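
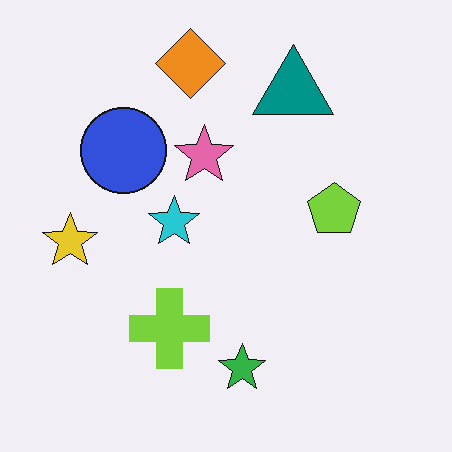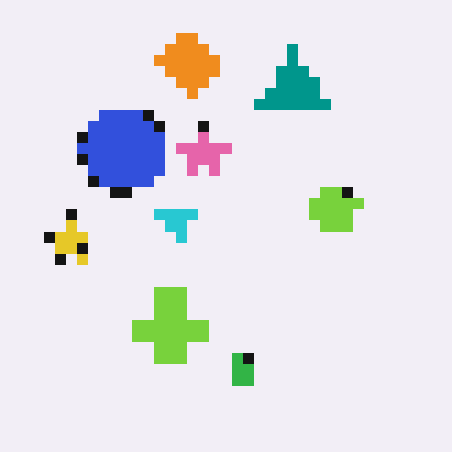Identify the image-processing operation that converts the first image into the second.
The transformation is: heavily pixelated into large blocks.

Shapes are reduced to large square blocks; fine edges and outlines are lost — a downscale-then-upscale (mosaic) effect.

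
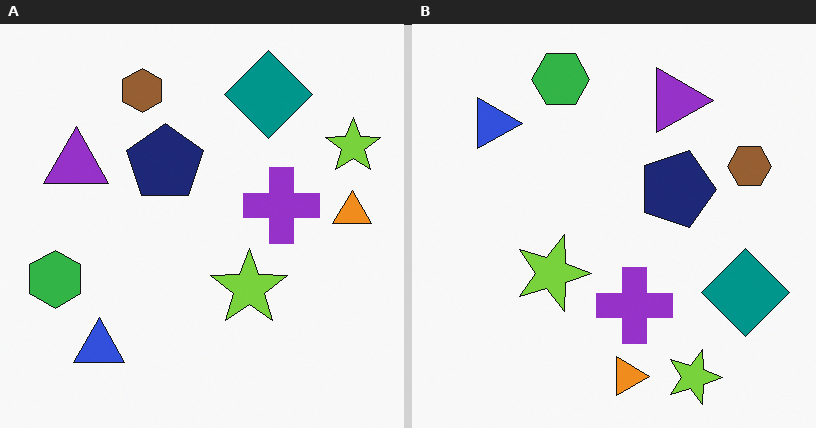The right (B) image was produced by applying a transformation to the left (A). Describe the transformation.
The right (B) image is the left (A) rotated 90° clockwise.

The blue triangle sits in the bottom-left of the left (A) image and the top-left of the right (B) — consistent with a whole-image 90° clockwise rotation.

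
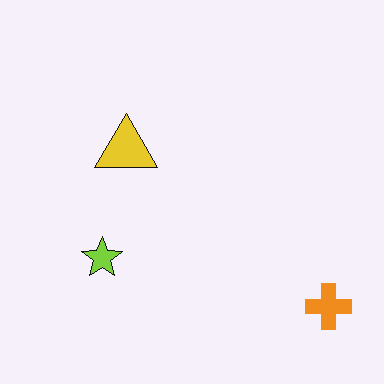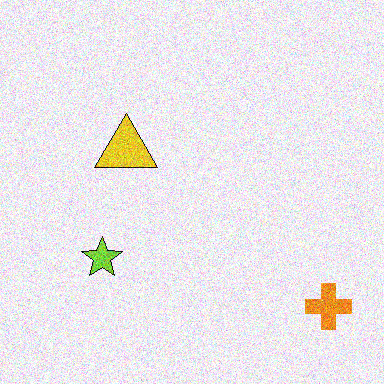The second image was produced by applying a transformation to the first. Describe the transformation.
The image was degraded with a thick layer of grain.

Random speckle covers the whole image, including the flat background.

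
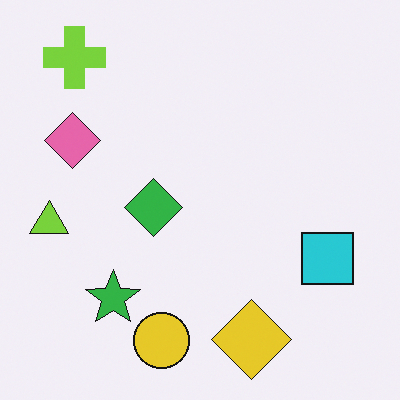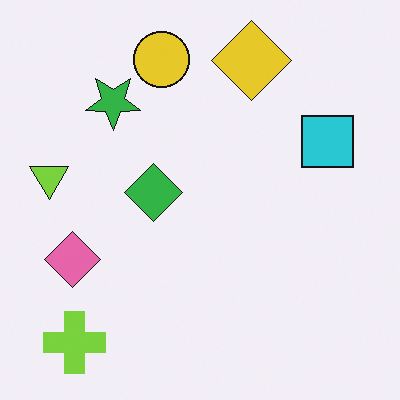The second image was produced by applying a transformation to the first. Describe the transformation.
Flipped vertically (top ↔ bottom).

The lime cross is in the top-left of the first image and the bottom-left of the second — shapes on opposite sides of the horizontal midline have swapped in a mirror flip.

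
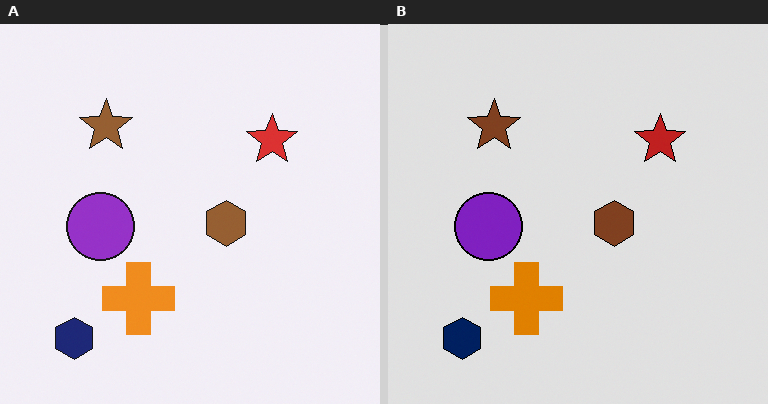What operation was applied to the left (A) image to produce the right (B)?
The transformation is: moderately posterized.

Each flat color has snapped to a coarser quantized level — most visibly, the near-white background has dropped to a flat grey.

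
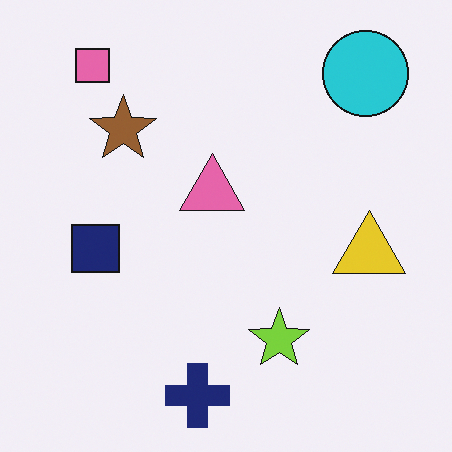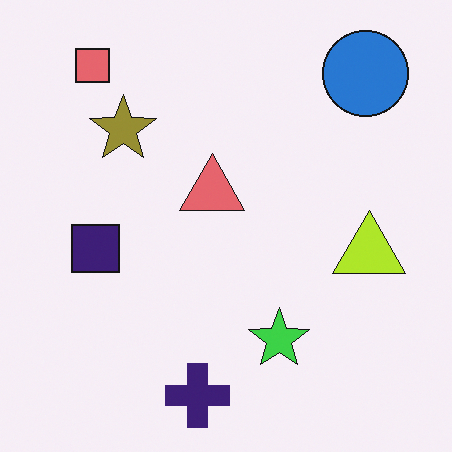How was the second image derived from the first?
Hue-shifted by a small amount.

Every shape's color has rotated by the same amount around the hue wheel — a uniform hue shift.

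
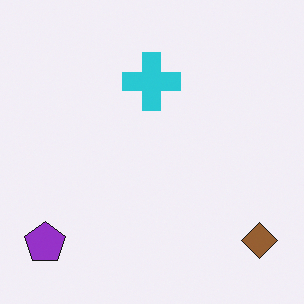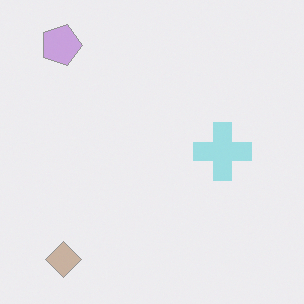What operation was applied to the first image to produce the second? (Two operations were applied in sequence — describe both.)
Washed out (contrast reduced), then rotated 90° clockwise.

Tones are pushed toward mid-grey across the whole image — a global contrast change. The purple pentagon sits in the bottom-left of the first image and the top-left of the second — consistent with a whole-image 90° clockwise rotation.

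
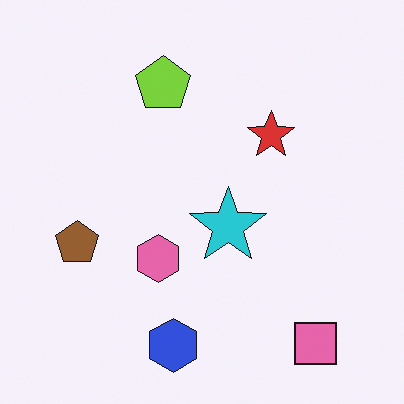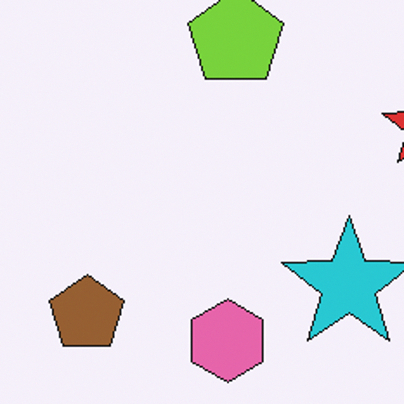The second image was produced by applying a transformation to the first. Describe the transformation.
The image was cropped to a noticeably smaller region and rescaled.

The visible shapes are larger and the field of view is narrower; shapes near the original edges may be partly or wholly outside the frame — a crop-and-rescale.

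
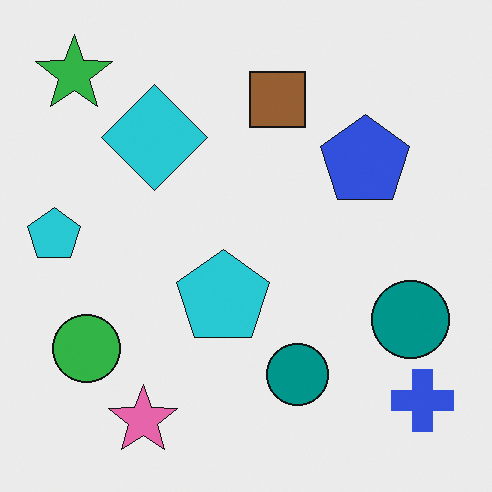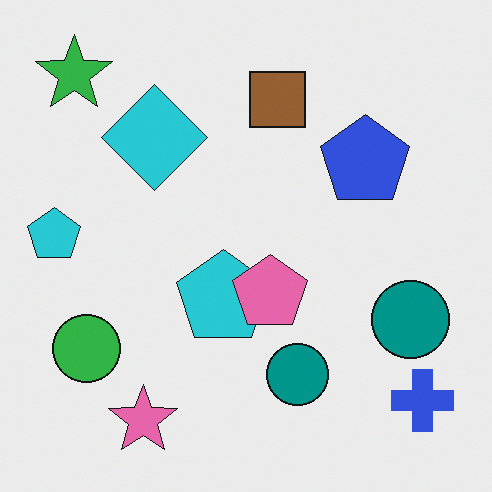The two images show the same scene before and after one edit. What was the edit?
It was overlaid with an additional pink pentagon.

A pink pentagon appears in the second image that is absent from the first.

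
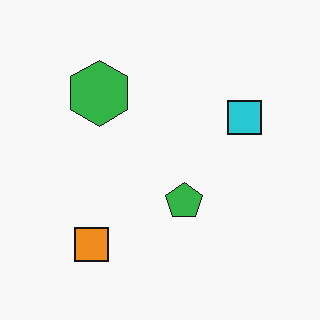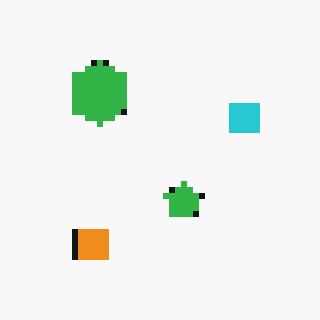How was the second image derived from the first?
The transformation is: moderately pixelated.

Shapes are reduced to large square blocks; fine edges and outlines are lost — a downscale-then-upscale (mosaic) effect.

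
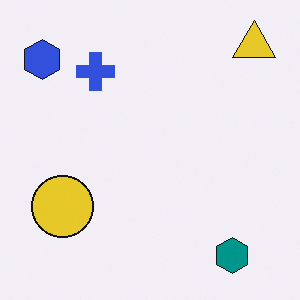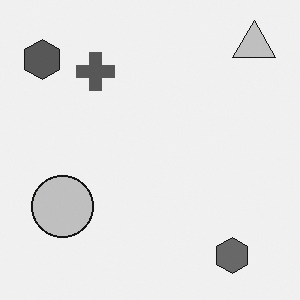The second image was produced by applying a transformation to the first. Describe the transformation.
The transformation is: converted to grayscale.

All color is removed — every shape is now a shade of grey.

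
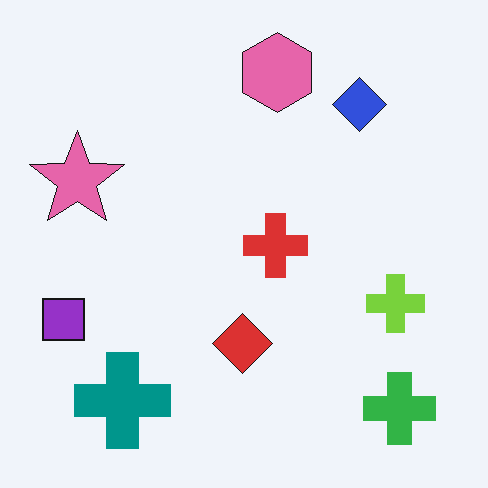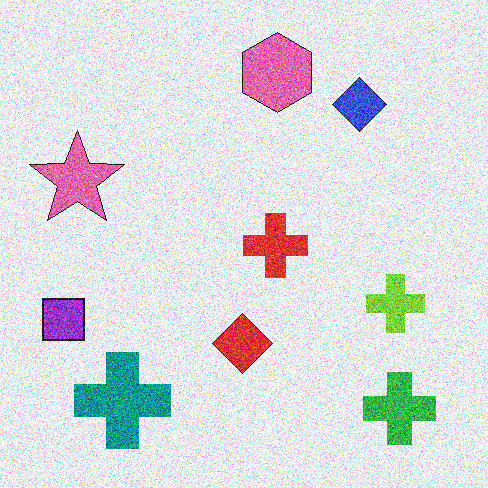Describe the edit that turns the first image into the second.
Degraded with a thick layer of grain.

Random speckle covers the whole image, including the flat background.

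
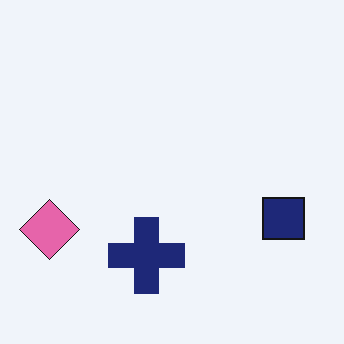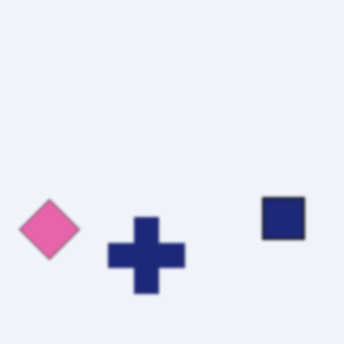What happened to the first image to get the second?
It was given a subtle gaussian blur.

Shape edges and outlines are uniformly softened across the whole image.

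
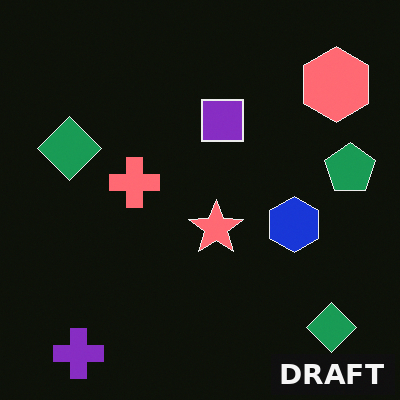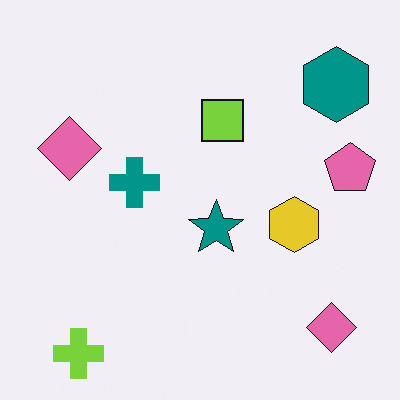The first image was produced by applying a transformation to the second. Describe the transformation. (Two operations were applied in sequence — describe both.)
This is the original image color-inverted (negative), then watermarked with the text "DRAFT" in the lower-right corner.

The light background has become dark and every shape's color is its complement — a photographic negative. A dark label reading "DRAFT" appears in the lower-right corner.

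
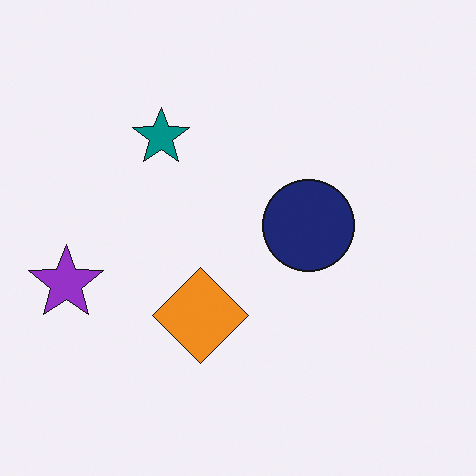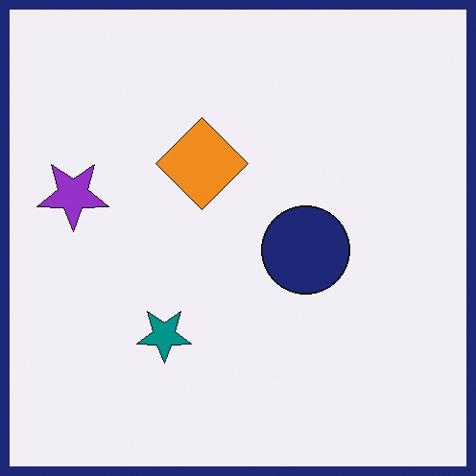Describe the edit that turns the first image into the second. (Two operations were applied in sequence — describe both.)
This is the original image flipped vertically (top ↔ bottom), then framed with a navy border.

The teal star is in the top of the first image and the bottom of the second — shapes on opposite sides of the horizontal midline have swapped in a mirror flip. A solid navy frame runs around the edge of the second image, with the content slightly shrunk inside it.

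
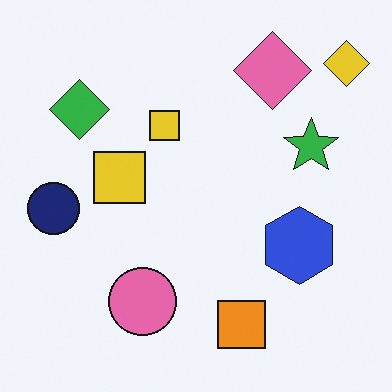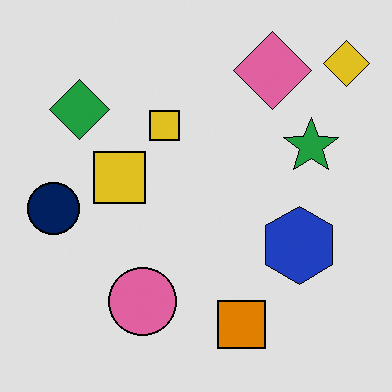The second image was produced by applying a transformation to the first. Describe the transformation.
The second image is the first moderately posterized.

Each flat color has snapped to a coarser quantized level — most visibly, the near-white background has dropped to a flat grey.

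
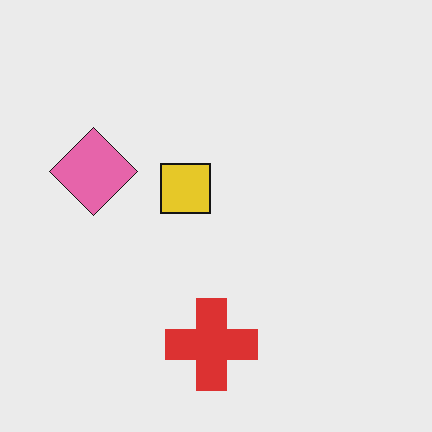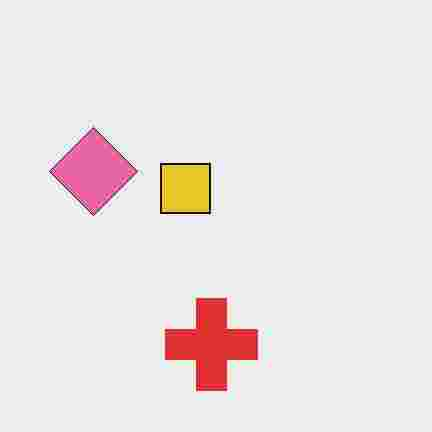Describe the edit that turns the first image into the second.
It was degraded with heavy JPEG compression.

Blocky 8×8 compression artifacts appear around shape edges and the flat background shows ringing — characteristic JPEG degradation.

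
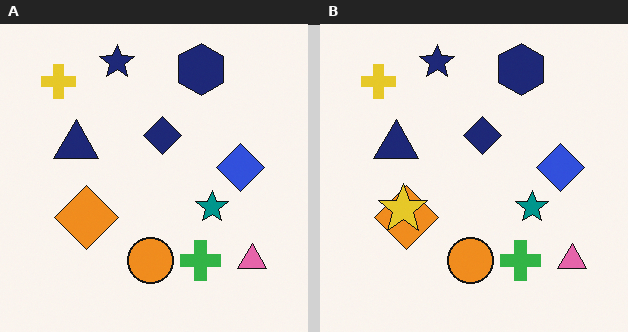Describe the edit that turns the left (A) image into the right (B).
This is the original image overlaid with an additional yellow star.

A yellow star appears in the right (B) image that is absent from the left (A).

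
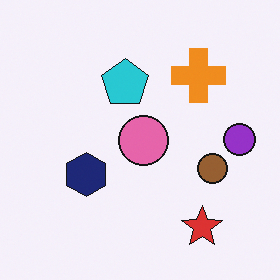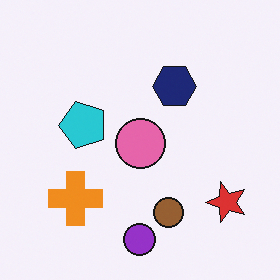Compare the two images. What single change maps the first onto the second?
It was transposed (reflected across the top-left ↔ bottom-right diagonal).

Shapes have swapped their row and column positions — what was in the top-right is now in the bottom-left — a diagonal reflection.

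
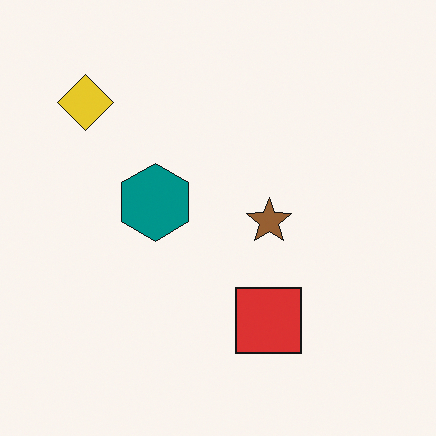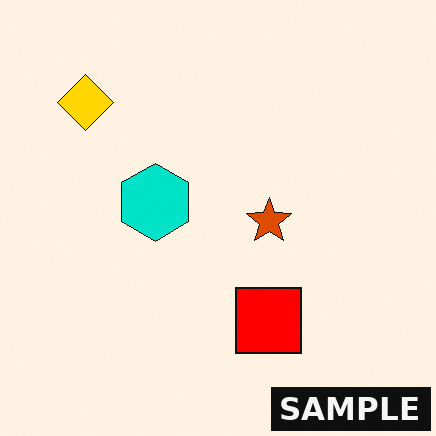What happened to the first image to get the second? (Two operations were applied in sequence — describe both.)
The second image is the first heavily oversaturated, then watermarked with the text "SAMPLE" in the lower-right corner.

All colors are more vivid — a global saturation change. A dark label reading "SAMPLE" appears in the lower-right corner.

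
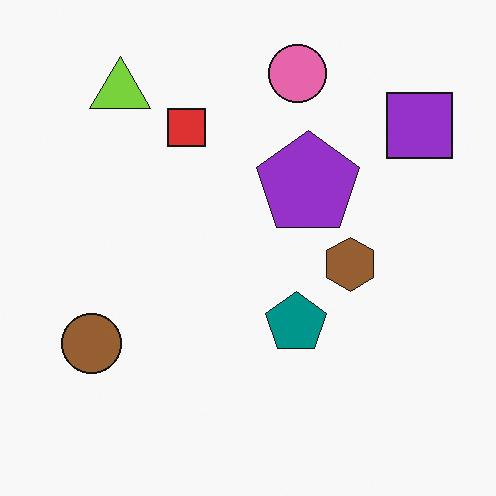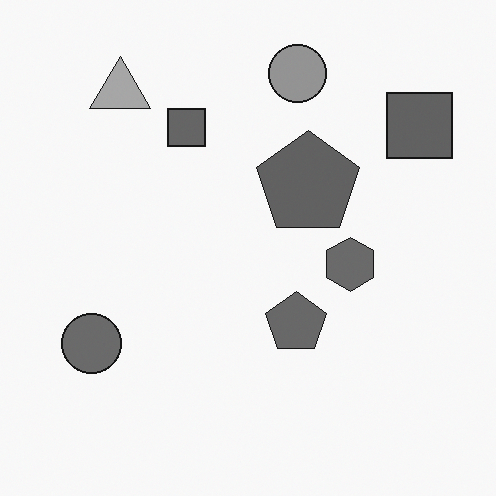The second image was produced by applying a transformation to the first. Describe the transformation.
The transformation is: converted to grayscale.

All color is removed — every shape is now a shade of grey.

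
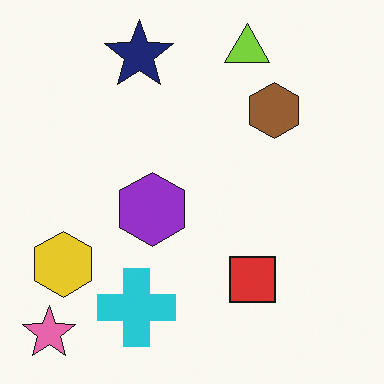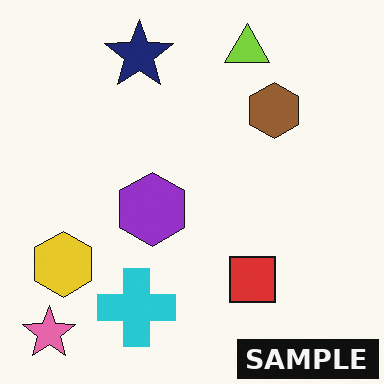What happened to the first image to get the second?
The second image is the first watermarked with the text "SAMPLE" in the lower-right corner.

A dark label reading "SAMPLE" appears in the lower-right corner.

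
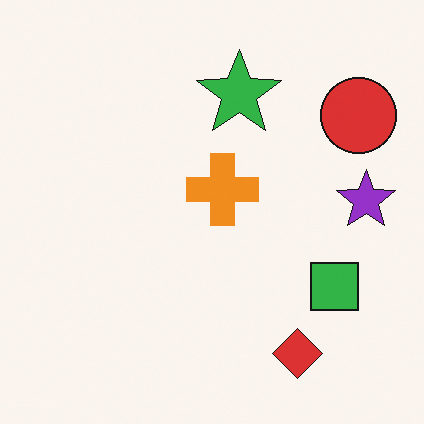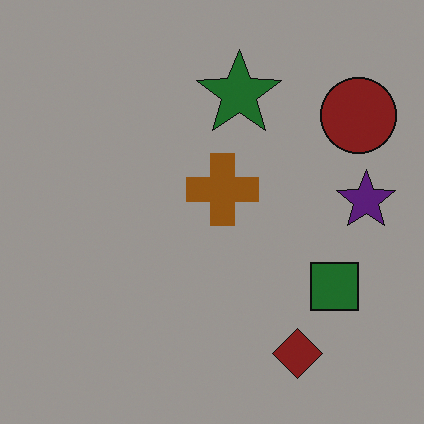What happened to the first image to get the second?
This is the original image darkened a lot.

Every pixel — background and shapes alike — is uniformly darkened.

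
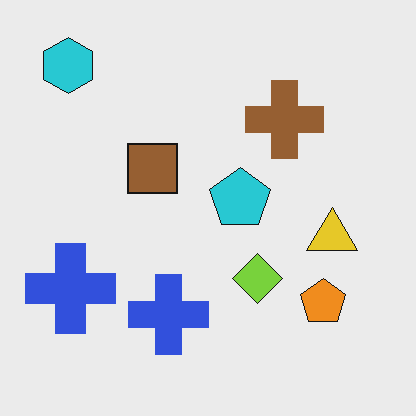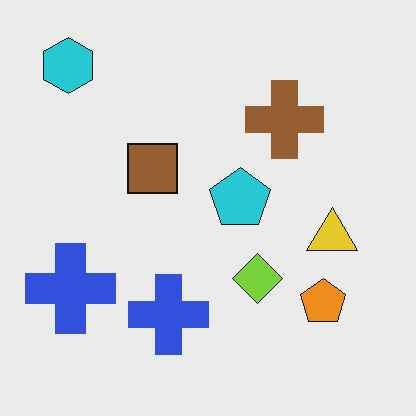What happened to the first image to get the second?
The transformation is: JPEG-compressed with visible artifacts.

Blocky 8×8 compression artifacts appear around shape edges and the flat background shows ringing — characteristic JPEG degradation.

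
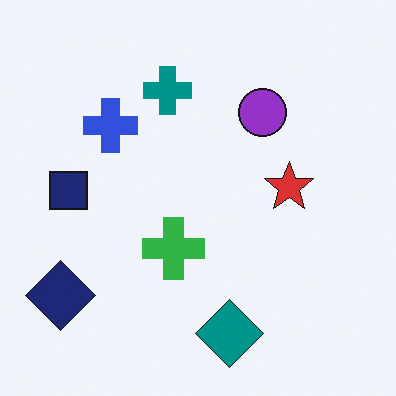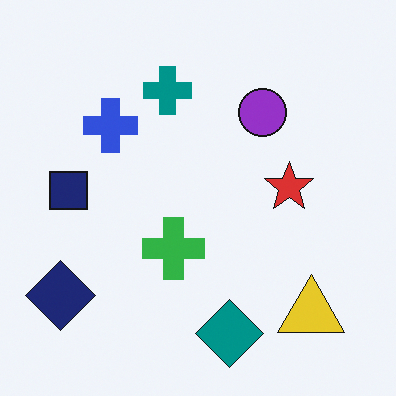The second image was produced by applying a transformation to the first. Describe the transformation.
This is the original image overlaid with an additional yellow triangle.

A yellow triangle appears in the second image that is absent from the first.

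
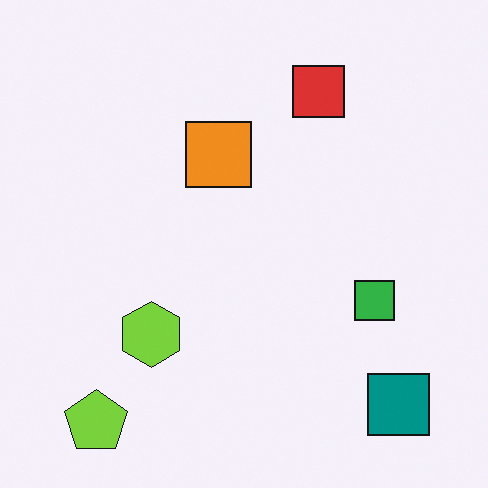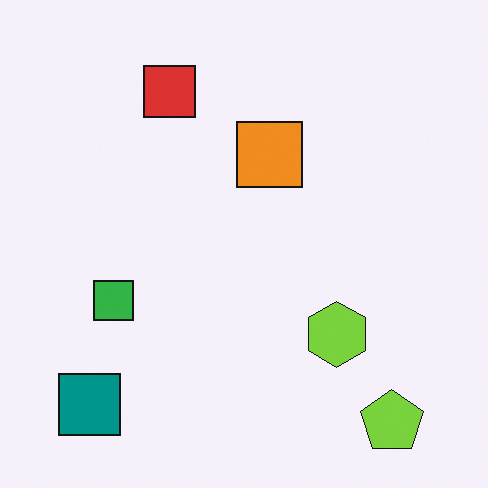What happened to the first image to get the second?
It was flipped horizontally (left ↔ right).

The teal square is in the bottom-right of the first image and the bottom-left of the second — shapes on opposite sides of the vertical midline have swapped in a mirror flip.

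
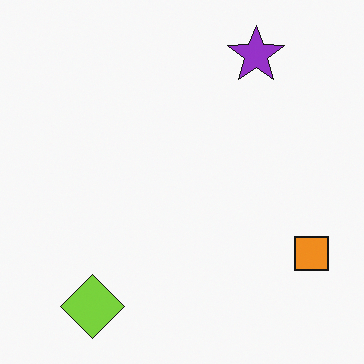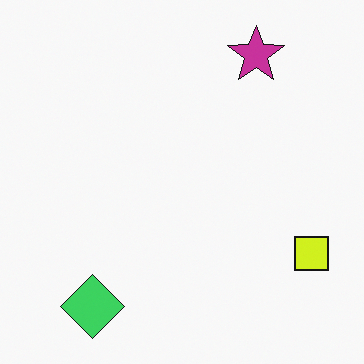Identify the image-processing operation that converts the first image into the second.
Hue-shifted by a small amount.

Every shape's color has rotated by the same amount around the hue wheel — a uniform hue shift.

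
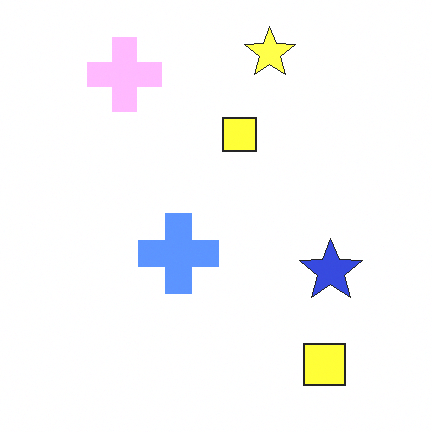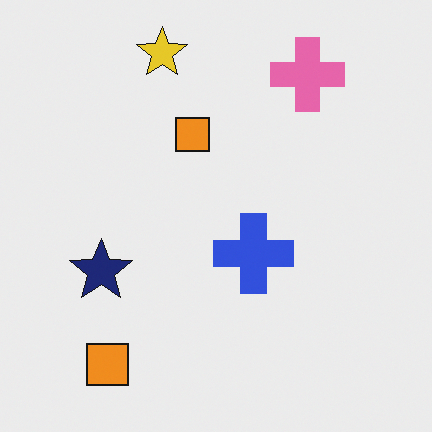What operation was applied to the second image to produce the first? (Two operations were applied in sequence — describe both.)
The first image is the second substantially brightened, then flipped horizontally (left ↔ right).

Every pixel — background and shapes alike — is uniformly brightened. The navy star is in the left of the second image and the right of the first — shapes on opposite sides of the vertical midline have swapped in a mirror flip.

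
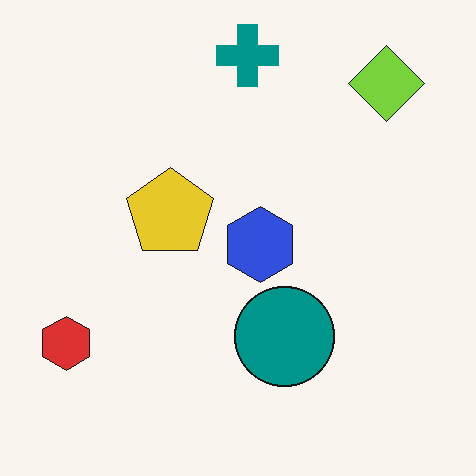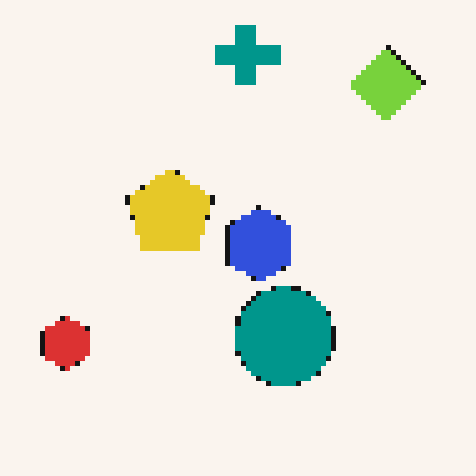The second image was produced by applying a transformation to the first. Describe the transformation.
The second image is the first mildly pixelated.

Shapes are reduced to large square blocks; fine edges and outlines are lost — a downscale-then-upscale (mosaic) effect.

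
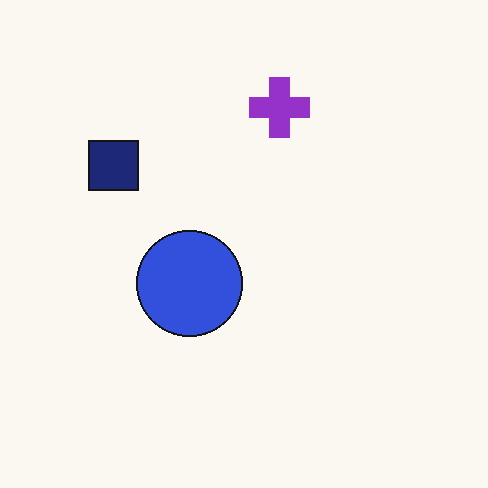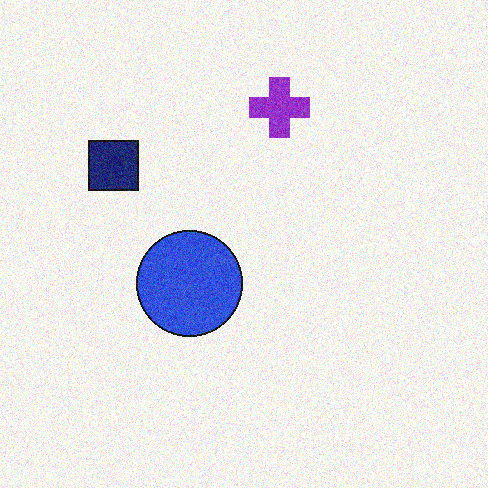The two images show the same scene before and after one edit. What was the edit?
The second image is the first degraded with moderate additive noise.

Random speckle covers the whole image, including the flat background.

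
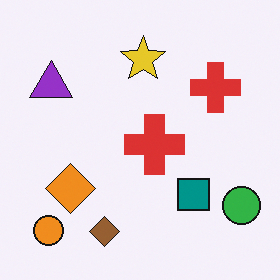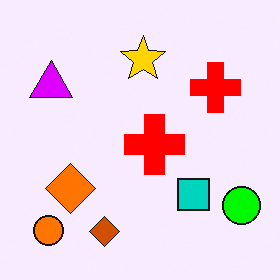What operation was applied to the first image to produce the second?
The second image is the first made much more vivid (saturation change).

All colors are more vivid — a global saturation change.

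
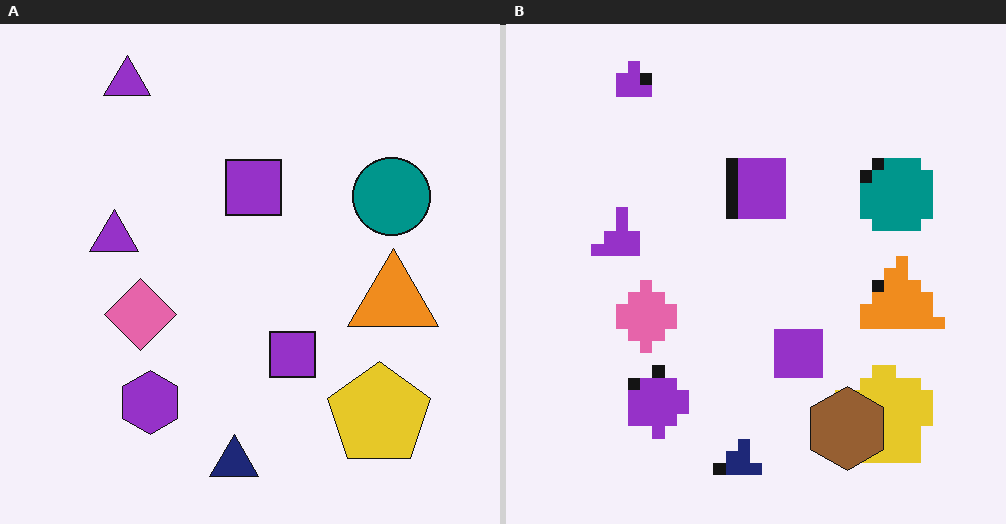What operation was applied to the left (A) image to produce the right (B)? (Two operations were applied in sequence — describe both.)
It was heavily pixelated into large blocks, then overlaid with an additional brown hexagon.

Shapes are reduced to large square blocks; fine edges and outlines are lost — a downscale-then-upscale (mosaic) effect. A brown hexagon appears in the right (B) image that is absent from the left (A).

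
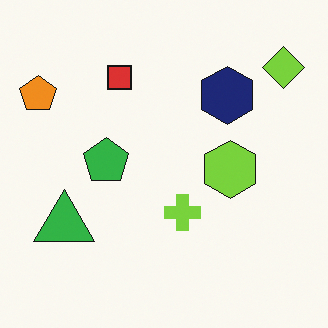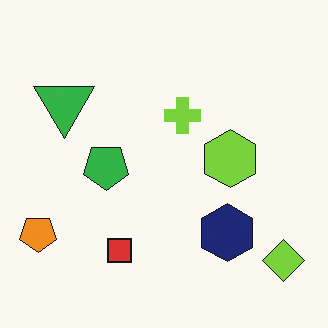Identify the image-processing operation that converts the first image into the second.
Flipped vertically (top ↔ bottom).

The lime diamond is in the top-right of the first image and the bottom-right of the second — shapes on opposite sides of the horizontal midline have swapped in a mirror flip.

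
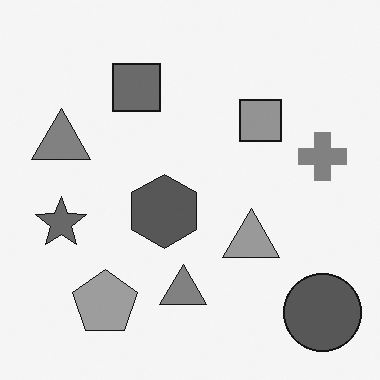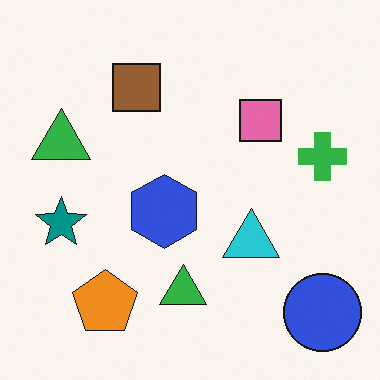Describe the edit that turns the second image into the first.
The transformation is: converted to grayscale.

All color is removed — every shape is now a shade of grey.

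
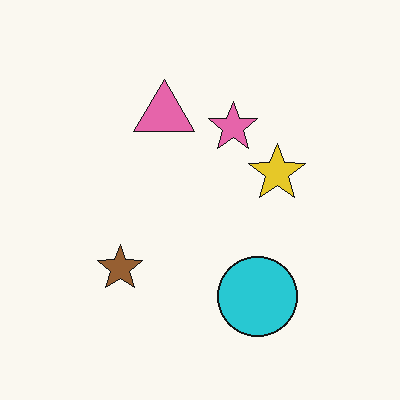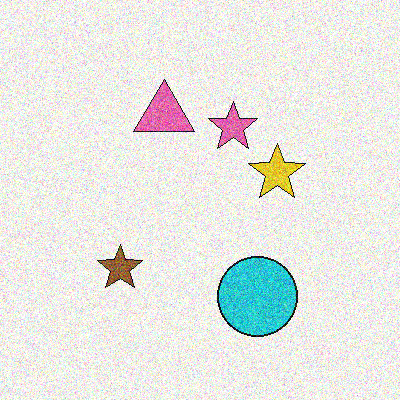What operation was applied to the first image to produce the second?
This is the original image degraded with strong gaussian noise.

Random speckle covers the whole image, including the flat background.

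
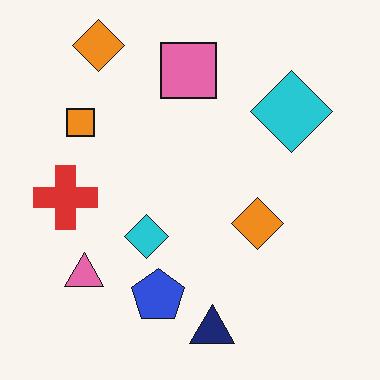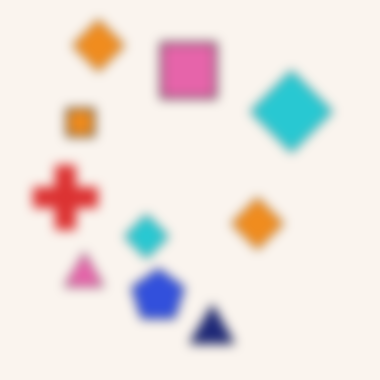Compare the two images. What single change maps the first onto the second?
The image was strongly gaussian-blurred.

Shape edges and outlines are uniformly softened across the whole image.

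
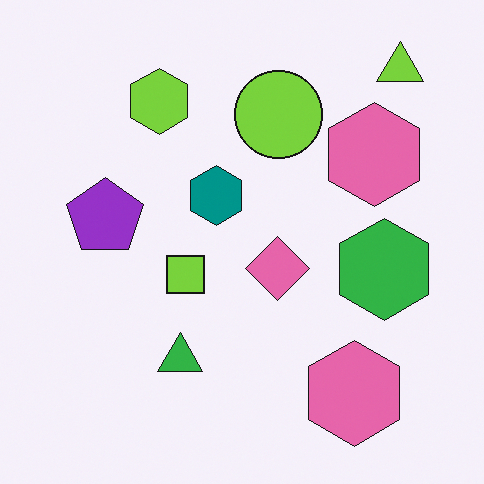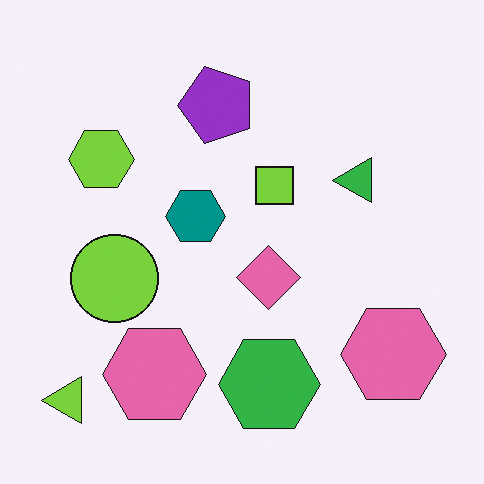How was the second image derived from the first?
The second image is the first transposed (reflected across the top-left ↔ bottom-right diagonal).

Shapes have swapped their row and column positions — what was in the top-right is now in the bottom-left — a diagonal reflection.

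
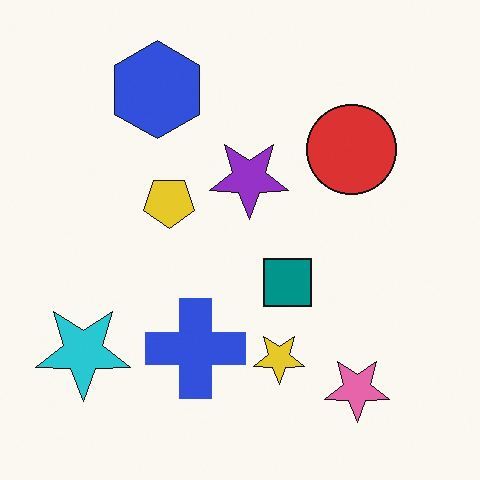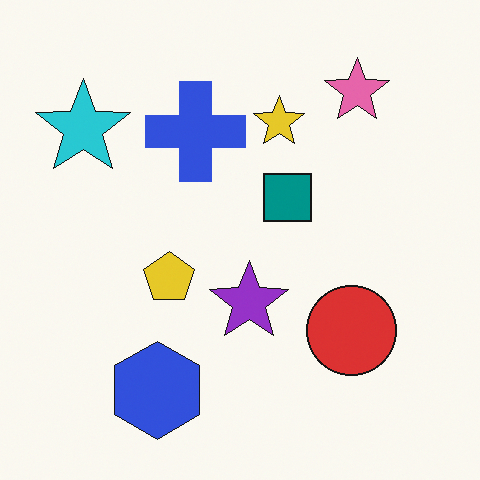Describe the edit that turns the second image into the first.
This is the original image flipped vertically (top ↔ bottom).

The blue hexagon is in the bottom-left of the second image and the top-left of the first — shapes on opposite sides of the horizontal midline have swapped in a mirror flip.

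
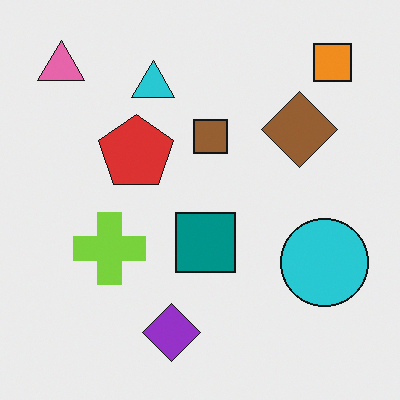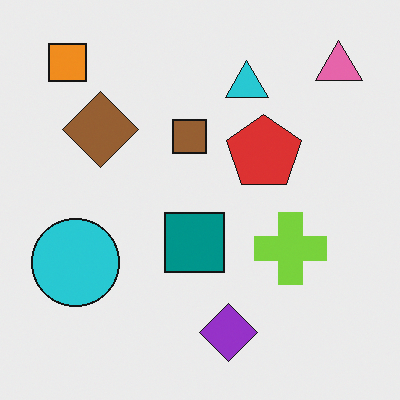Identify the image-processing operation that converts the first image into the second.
The transformation is: flipped horizontally (left ↔ right).

The pink triangle is in the top-left of the first image and the top-right of the second — shapes on opposite sides of the vertical midline have swapped in a mirror flip.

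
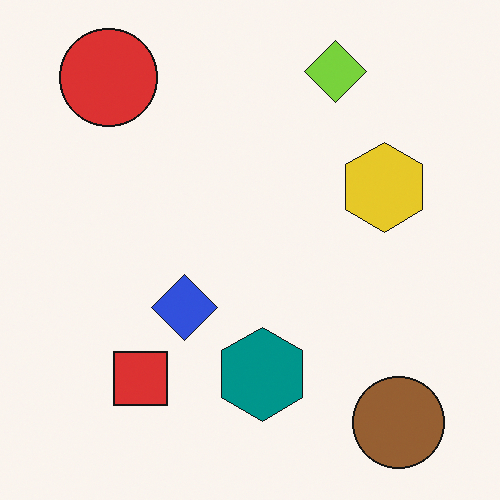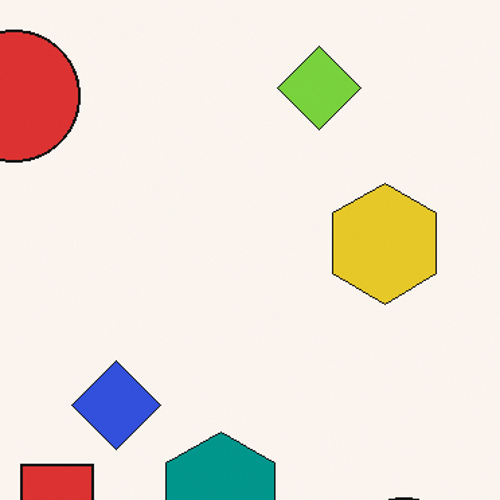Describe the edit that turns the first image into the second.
The second image is the first cropped slightly and scaled back up.

The visible shapes are larger and the field of view is narrower; shapes near the original edges may be partly or wholly outside the frame — a crop-and-rescale.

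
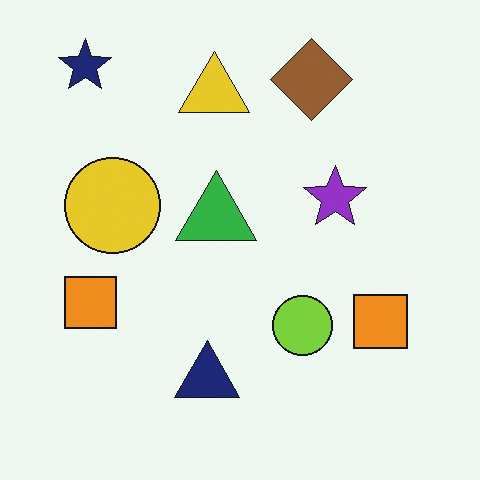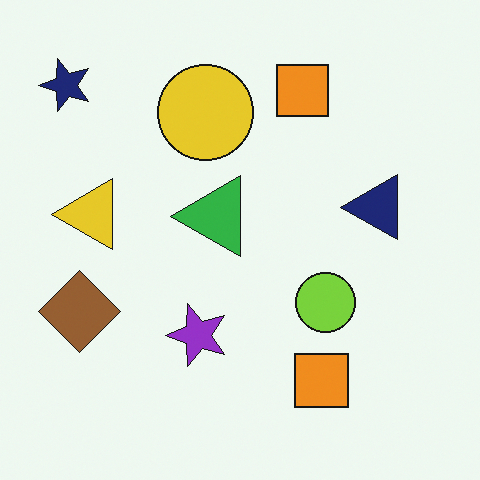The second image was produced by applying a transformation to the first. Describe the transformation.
The image was transposed (reflected across the top-left ↔ bottom-right diagonal).

Shapes have swapped their row and column positions — what was in the top-right is now in the bottom-left — a diagonal reflection.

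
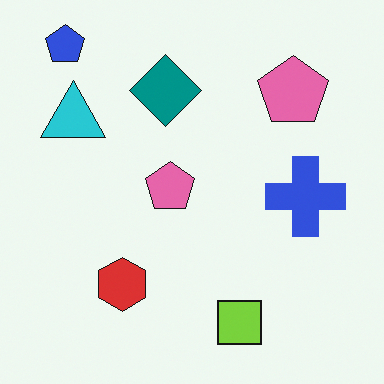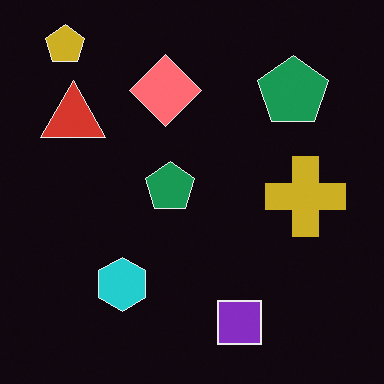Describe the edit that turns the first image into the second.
The transformation is: color-inverted (negative).

The light background has become dark and every shape's color is its complement — a photographic negative.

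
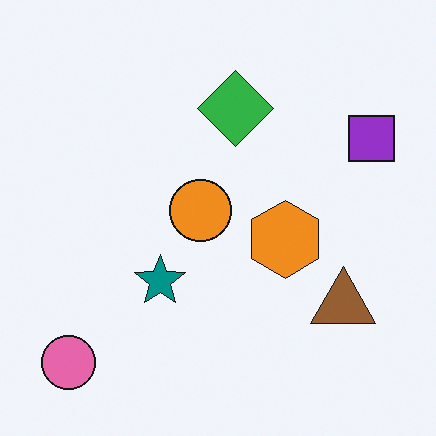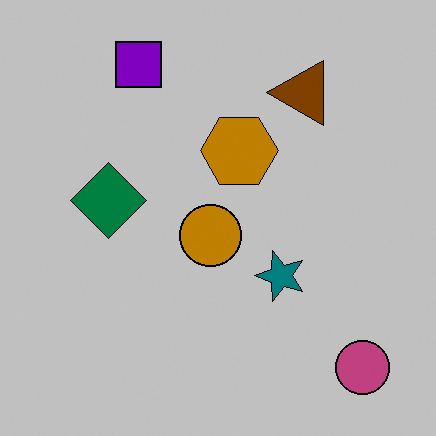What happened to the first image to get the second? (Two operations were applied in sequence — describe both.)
Aggressively posterized, then rotated 90° counter-clockwise.

Each flat color has snapped to a coarser quantized level — most visibly, the near-white background has dropped to a flat grey. The pink circle sits in the bottom-left of the first image and the bottom-right of the second — consistent with a whole-image 90° counter-clockwise rotation.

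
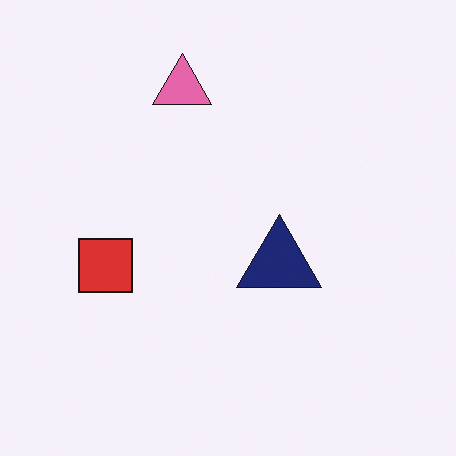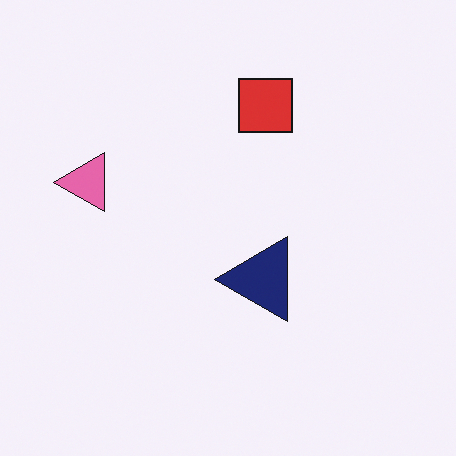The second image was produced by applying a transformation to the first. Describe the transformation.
The transformation is: transposed (reflected across the top-left ↔ bottom-right diagonal).

Shapes have swapped their row and column positions — what was in the top-right is now in the bottom-left — a diagonal reflection.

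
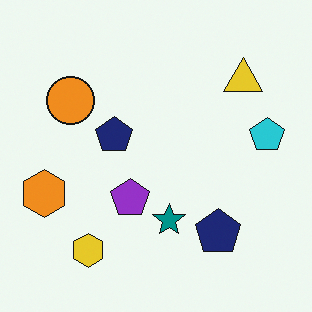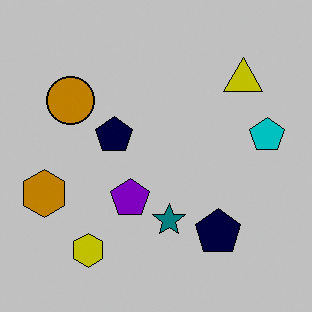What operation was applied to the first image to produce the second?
It was aggressively posterized.

Each flat color has snapped to a coarser quantized level — most visibly, the near-white background has dropped to a flat grey.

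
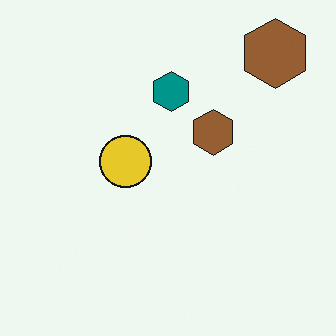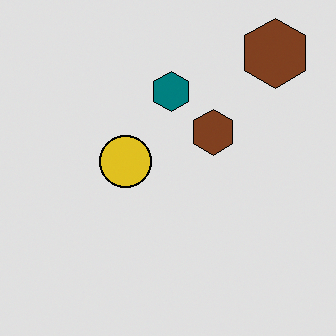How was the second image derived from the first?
Moderately posterized.

Each flat color has snapped to a coarser quantized level — most visibly, the near-white background has dropped to a flat grey.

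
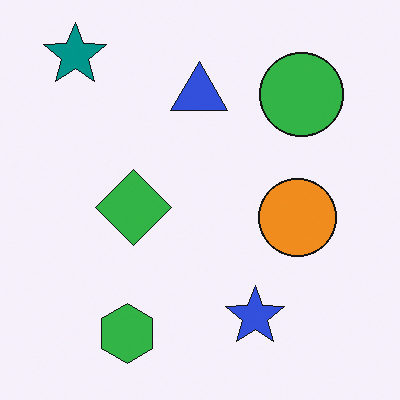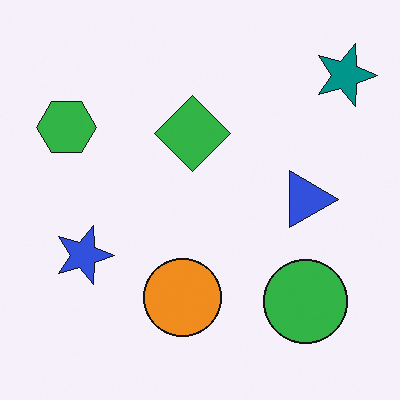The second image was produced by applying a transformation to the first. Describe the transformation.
This is the original image rotated 90° clockwise.

The teal star sits in the top-left of the first image and the top-right of the second — consistent with a whole-image 90° clockwise rotation.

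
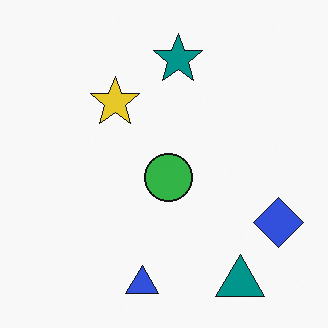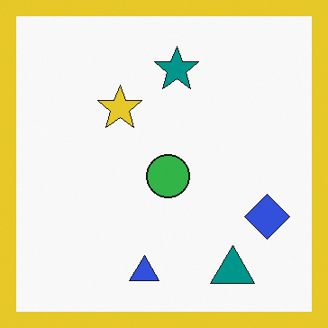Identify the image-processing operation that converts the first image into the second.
The transformation is: framed with a yellow border.

A solid yellow frame runs around the edge of the second image, with the content slightly shrunk inside it.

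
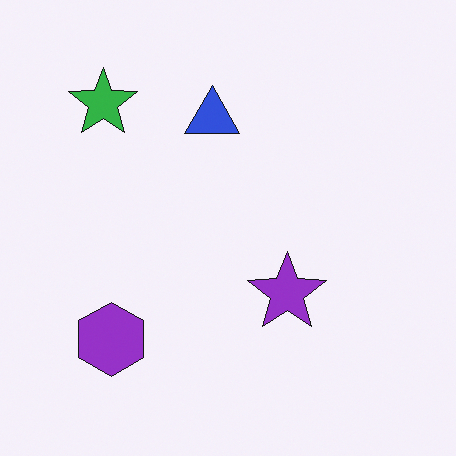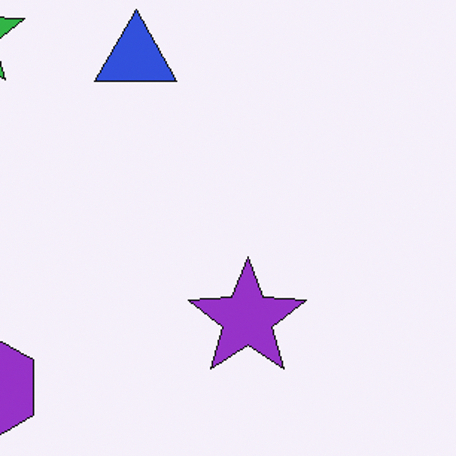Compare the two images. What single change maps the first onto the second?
The second image is the first cropped to a modestly smaller region and rescaled.

The visible shapes are larger and the field of view is narrower; shapes near the original edges may be partly or wholly outside the frame — a crop-and-rescale.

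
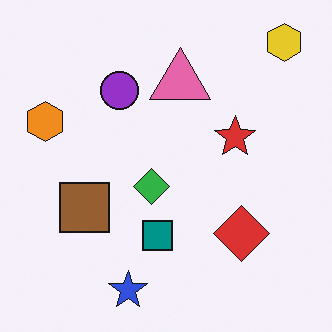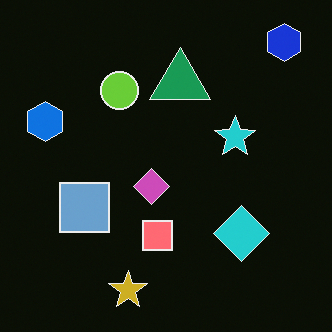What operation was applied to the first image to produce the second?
The image was color-inverted (negative).

The light background has become dark and every shape's color is its complement — a photographic negative.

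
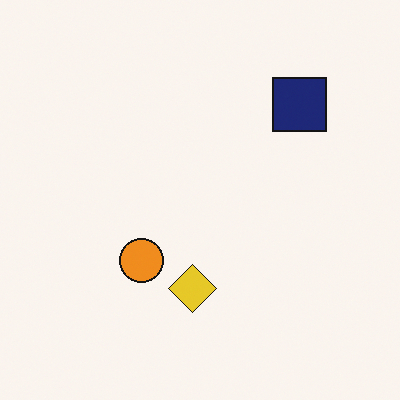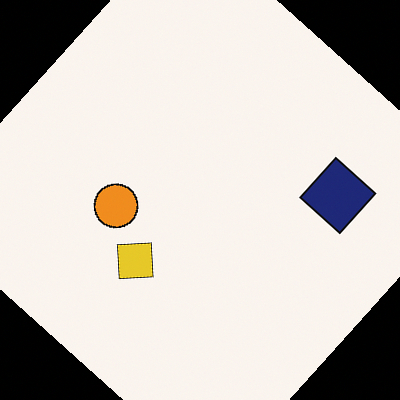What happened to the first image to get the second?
Rotated clockwise by a large amount — several tens of degrees.

Every shape is tilted by the same angle and the image corners show triangular fill wedges — a whole-image rotation by a non-right angle.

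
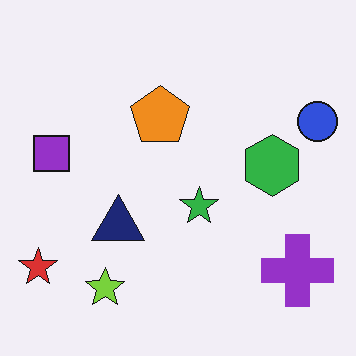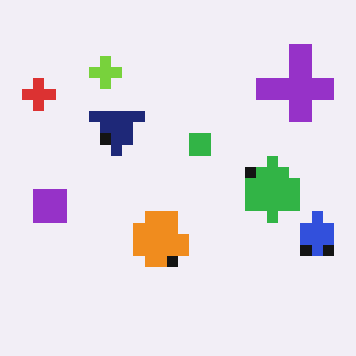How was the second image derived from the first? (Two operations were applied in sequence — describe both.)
It was flipped vertically (top ↔ bottom), then coarsely pixelated.

The lime star is in the bottom-left of the first image and the top-left of the second — shapes on opposite sides of the horizontal midline have swapped in a mirror flip. Shapes are reduced to large square blocks; fine edges and outlines are lost — a downscale-then-upscale (mosaic) effect.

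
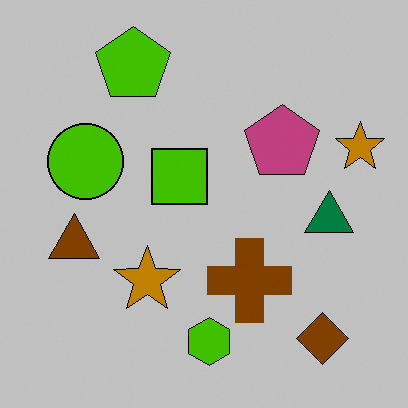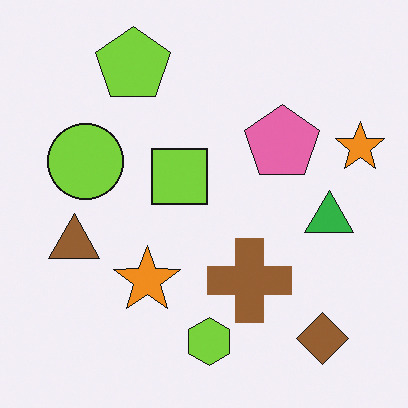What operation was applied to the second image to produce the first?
The first image is the second aggressively posterized.

Each flat color has snapped to a coarser quantized level — most visibly, the near-white background has dropped to a flat grey.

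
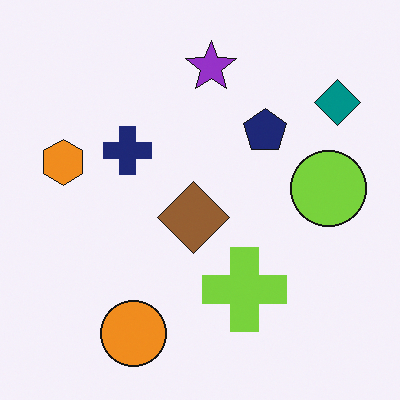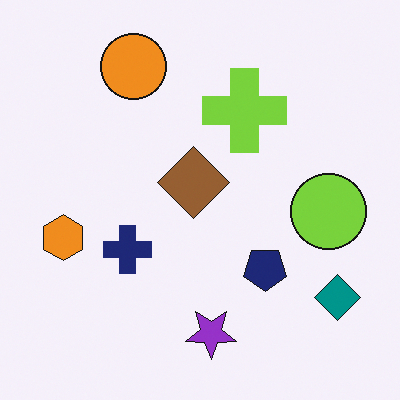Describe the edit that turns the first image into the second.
It was flipped vertically (top ↔ bottom).

The purple star is in the top of the first image and the bottom of the second — shapes on opposite sides of the horizontal midline have swapped in a mirror flip.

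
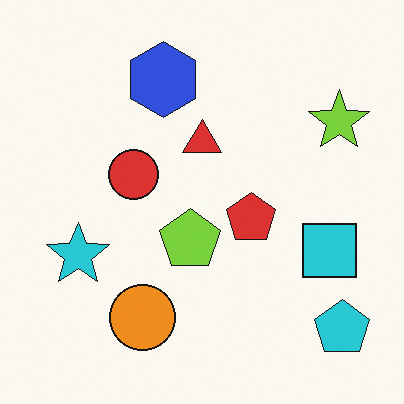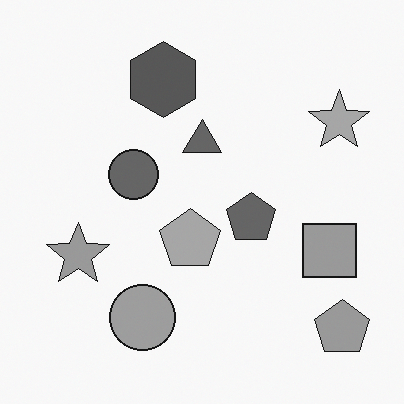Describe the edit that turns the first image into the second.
The transformation is: converted to grayscale.

All color is removed — every shape is now a shade of grey.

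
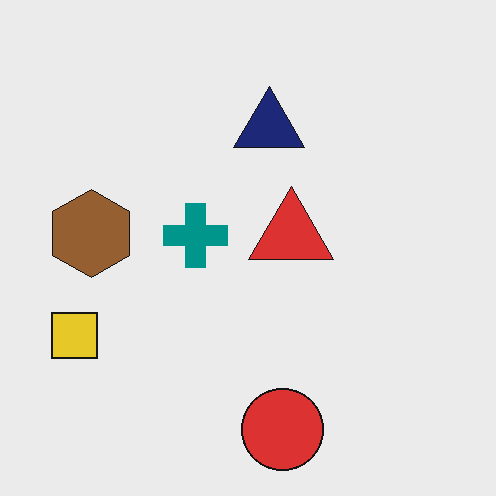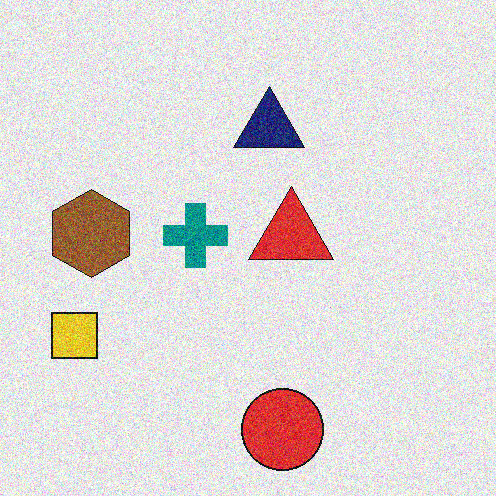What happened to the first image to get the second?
It was degraded with strong gaussian noise.

Random speckle covers the whole image, including the flat background.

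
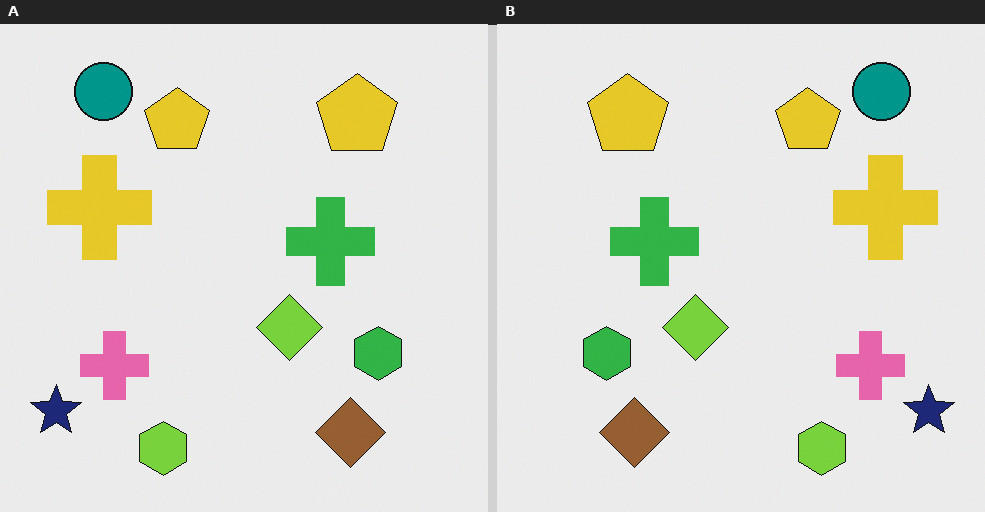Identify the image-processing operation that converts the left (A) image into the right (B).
It was flipped horizontally (left ↔ right).

The navy star is in the bottom-left of the left (A) image and the bottom-right of the right (B) — shapes on opposite sides of the vertical midline have swapped in a mirror flip.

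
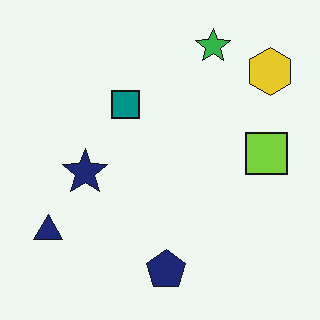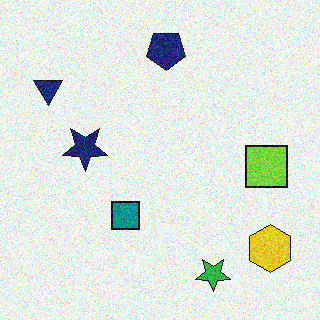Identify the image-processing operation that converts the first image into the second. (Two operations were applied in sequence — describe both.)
The second image is the first flipped vertically (top ↔ bottom), then degraded with visible gaussian noise.

The green star is in the top of the first image and the bottom of the second — shapes on opposite sides of the horizontal midline have swapped in a mirror flip. Random speckle covers the whole image, including the flat background.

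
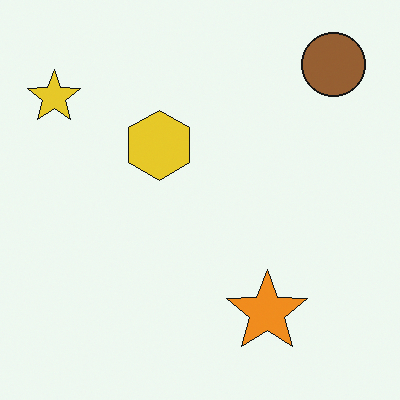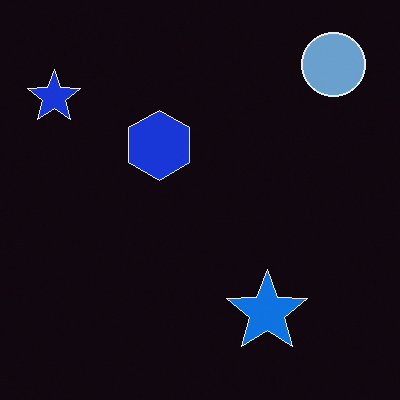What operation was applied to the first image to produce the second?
The second image is the first color-inverted (negative).

The light background has become dark and every shape's color is its complement — a photographic negative.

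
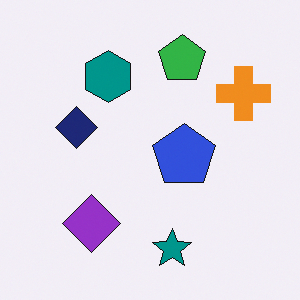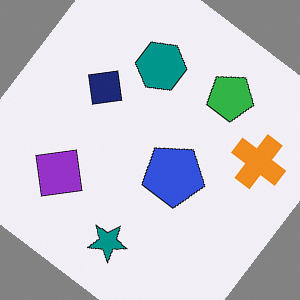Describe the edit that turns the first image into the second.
It was rotated clockwise by a large amount — several tens of degrees.

Every shape is tilted by the same angle and the image corners show triangular fill wedges — a whole-image rotation by a non-right angle.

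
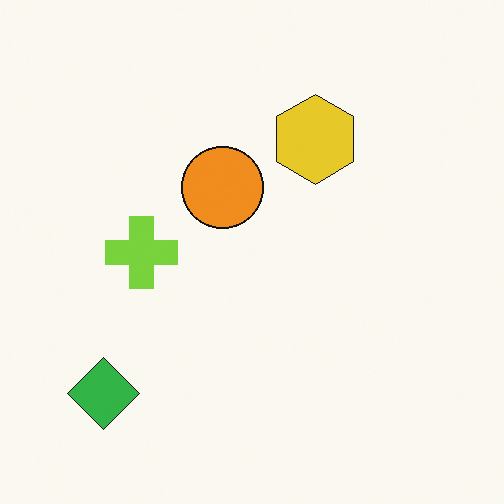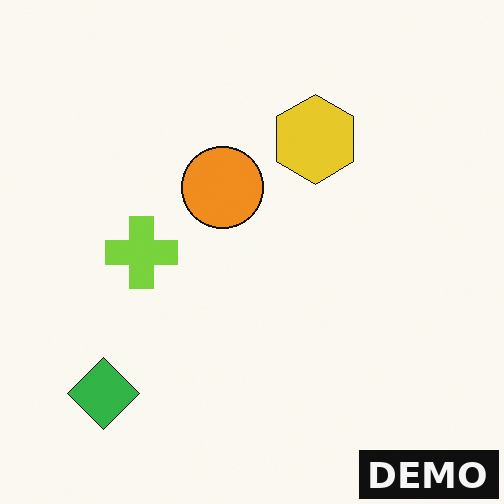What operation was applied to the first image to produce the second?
The second image is the first watermarked with the text "DEMO" in the lower-right corner.

A dark label reading "DEMO" appears in the lower-right corner.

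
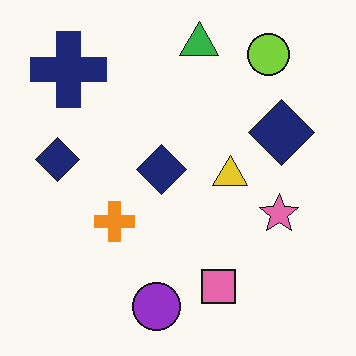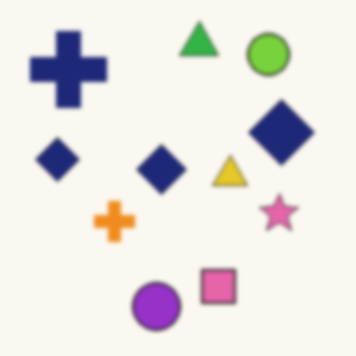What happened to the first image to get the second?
The transformation is: lightly blurred.

Shape edges and outlines are uniformly softened across the whole image.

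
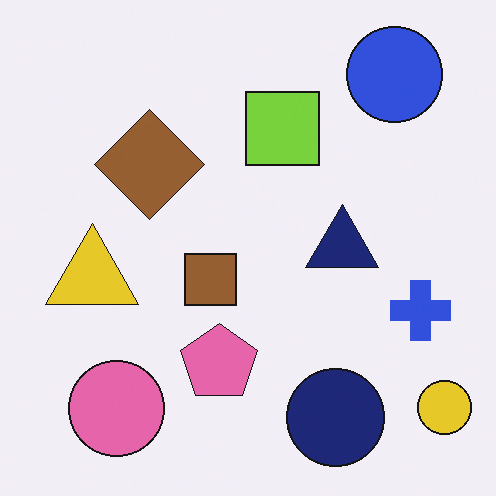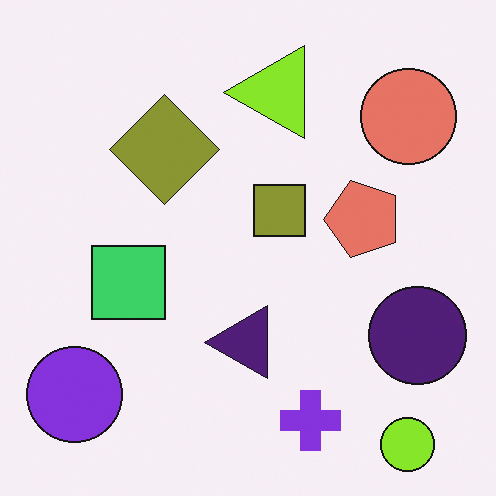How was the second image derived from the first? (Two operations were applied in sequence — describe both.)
The transformation is: transposed (reflected across the top-left ↔ bottom-right diagonal), then hue-shifted slightly.

Shapes have swapped their row and column positions — what was in the top-right is now in the bottom-left — a diagonal reflection. Every shape's color has rotated by the same amount around the hue wheel — a uniform hue shift.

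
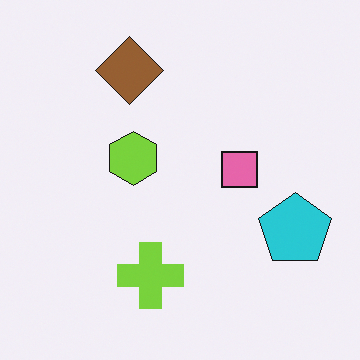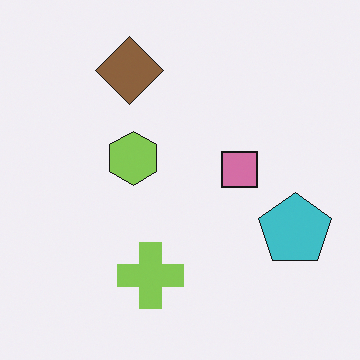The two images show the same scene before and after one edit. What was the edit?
The transformation is: slightly desaturated.

All colors are more muted and greyish — a global saturation change.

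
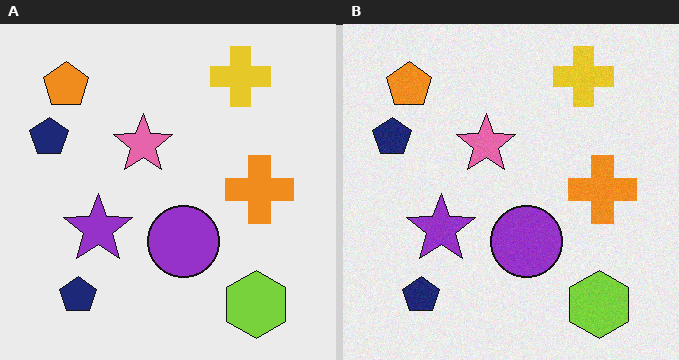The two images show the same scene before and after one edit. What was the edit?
The right (B) image is the left (A) degraded with a light layer of grain.

Random speckle covers the whole image, including the flat background.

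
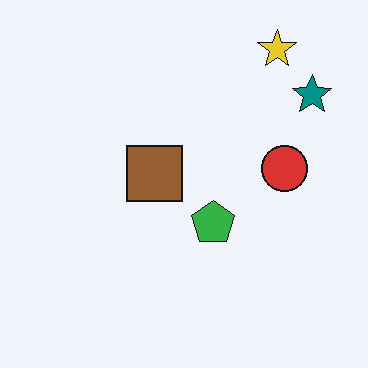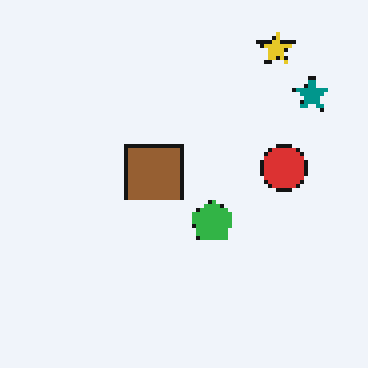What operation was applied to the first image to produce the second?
The transformation is: mildly pixelated.

Shapes are reduced to large square blocks; fine edges and outlines are lost — a downscale-then-upscale (mosaic) effect.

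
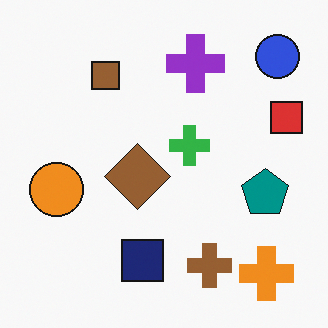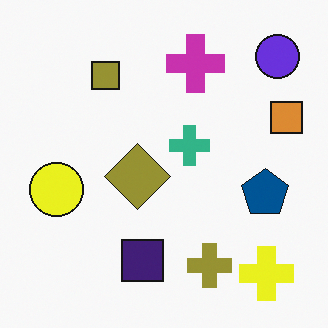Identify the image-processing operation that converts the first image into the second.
The image was hue-shifted by a small amount.

Every shape's color has rotated by the same amount around the hue wheel — a uniform hue shift.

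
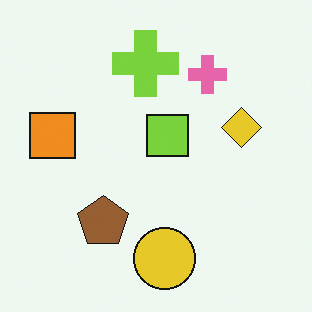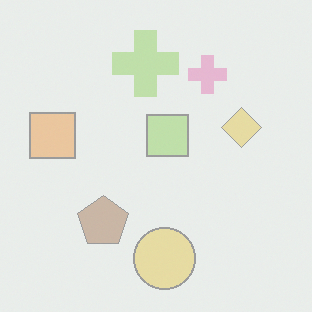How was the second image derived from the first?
The second image is the first washed out (contrast reduced).

Tones are pushed toward mid-grey across the whole image — a global contrast change.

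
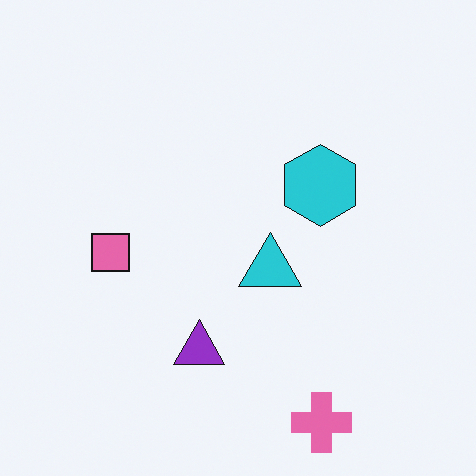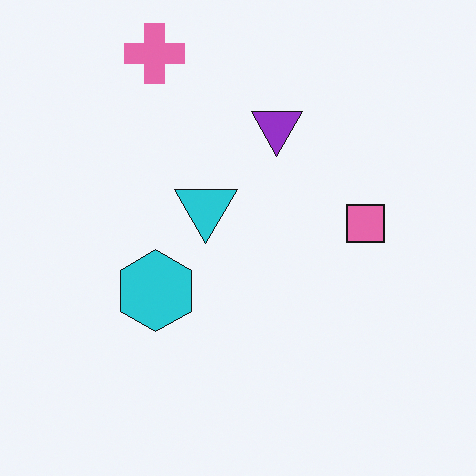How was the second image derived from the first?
The transformation is: rotated 180°.

The pink cross sits in the bottom-right of the first image and the top-left of the second — consistent with a whole-image 180° rotation.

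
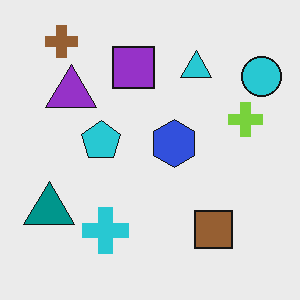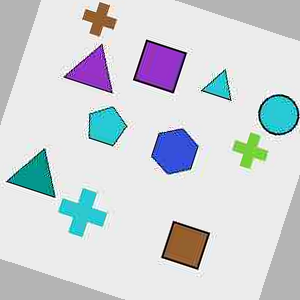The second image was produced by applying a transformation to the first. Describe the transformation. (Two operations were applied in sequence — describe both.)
Degraded with heavy JPEG compression, then rotated clockwise by a moderate amount.

Blocky 8×8 compression artifacts appear around shape edges and the flat background shows ringing — characteristic JPEG degradation. Every shape is tilted by the same angle and the image corners show triangular fill wedges — a whole-image rotation by a non-right angle.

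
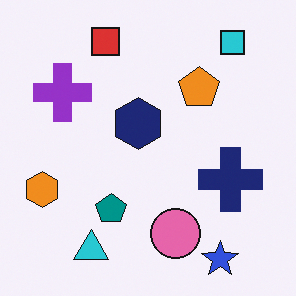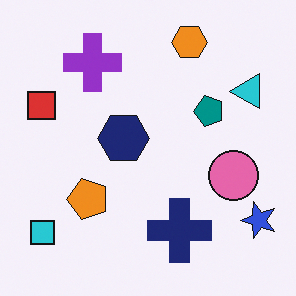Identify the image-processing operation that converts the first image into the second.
The transformation is: transposed (reflected across the top-left ↔ bottom-right diagonal).

Shapes have swapped their row and column positions — what was in the top-right is now in the bottom-left — a diagonal reflection.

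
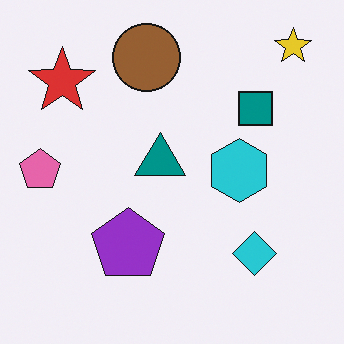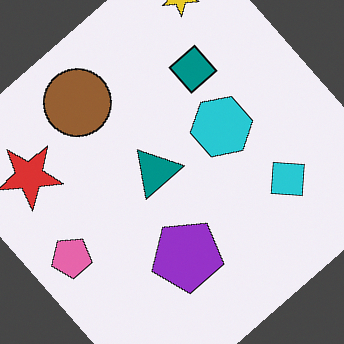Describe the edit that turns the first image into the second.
This is the original image rotated counter-clockwise by a large amount — several tens of degrees.

Every shape is tilted by the same angle and the image corners show triangular fill wedges — a whole-image rotation by a non-right angle.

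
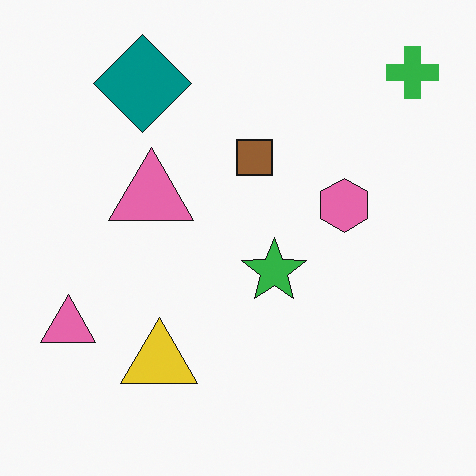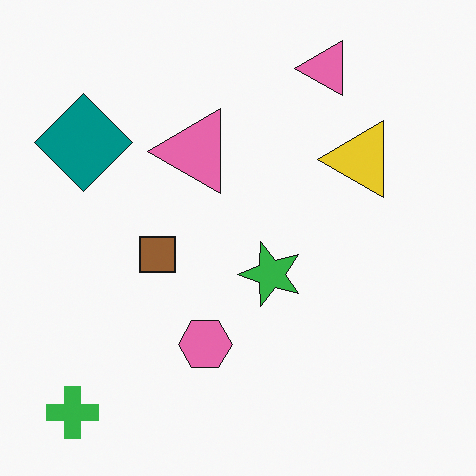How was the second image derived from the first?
It was transposed (reflected across the top-left ↔ bottom-right diagonal).

Shapes have swapped their row and column positions — what was in the top-right is now in the bottom-left — a diagonal reflection.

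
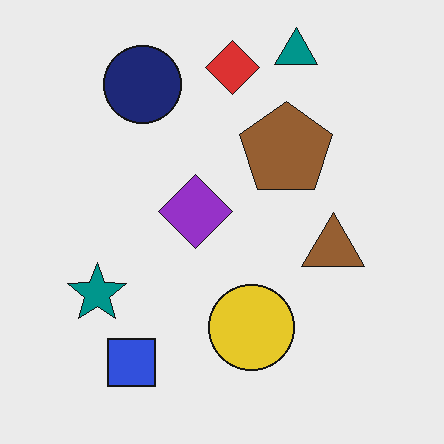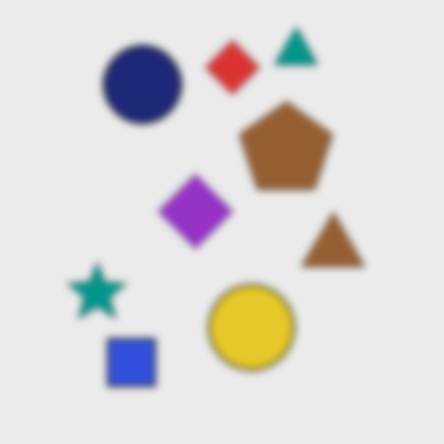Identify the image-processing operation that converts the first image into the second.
It was moderately blurred.

Shape edges and outlines are uniformly softened across the whole image.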